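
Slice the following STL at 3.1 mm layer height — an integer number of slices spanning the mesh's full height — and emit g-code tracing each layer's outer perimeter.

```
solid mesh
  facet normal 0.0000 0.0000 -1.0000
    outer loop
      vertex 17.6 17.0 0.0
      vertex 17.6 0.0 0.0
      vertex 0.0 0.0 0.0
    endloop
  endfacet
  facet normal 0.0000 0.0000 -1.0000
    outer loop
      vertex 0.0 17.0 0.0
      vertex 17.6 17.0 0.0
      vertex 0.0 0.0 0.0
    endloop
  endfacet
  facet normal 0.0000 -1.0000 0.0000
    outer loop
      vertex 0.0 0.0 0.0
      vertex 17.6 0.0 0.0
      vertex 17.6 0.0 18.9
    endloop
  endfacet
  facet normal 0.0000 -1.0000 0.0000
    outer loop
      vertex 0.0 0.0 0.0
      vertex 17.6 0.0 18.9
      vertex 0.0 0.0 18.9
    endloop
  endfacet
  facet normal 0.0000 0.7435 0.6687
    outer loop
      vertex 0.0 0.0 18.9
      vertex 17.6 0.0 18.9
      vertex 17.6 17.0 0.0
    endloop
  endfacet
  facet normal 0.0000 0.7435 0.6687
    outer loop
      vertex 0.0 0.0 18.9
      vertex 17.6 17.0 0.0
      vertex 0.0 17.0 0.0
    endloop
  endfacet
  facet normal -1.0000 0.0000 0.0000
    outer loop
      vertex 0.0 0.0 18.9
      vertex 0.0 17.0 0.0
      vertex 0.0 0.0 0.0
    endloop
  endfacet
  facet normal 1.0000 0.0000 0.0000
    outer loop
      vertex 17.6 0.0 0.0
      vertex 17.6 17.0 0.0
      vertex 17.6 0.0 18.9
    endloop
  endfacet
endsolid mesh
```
; perimeter-only toolpath
G21 ; units = mm
G90 ; absolute positioning
G28 ; home
; layer 1
G0 Z3.1
G0 X0.0 Y0.0
G1 X17.6 Y0.0
G1 X17.6 Y14.2
G1 X0.0 Y14.2
G1 X0.0 Y0.0
; layer 2
G0 Z6.3
G0 X0.0 Y0.0
G1 X17.6 Y0.0
G1 X17.6 Y11.3
G1 X0.0 Y11.3
G1 X0.0 Y0.0
; layer 3
G0 Z9.4
G0 X0.0 Y0.0
G1 X17.6 Y0.0
G1 X17.6 Y8.5
G1 X0.0 Y8.5
G1 X0.0 Y0.0
; layer 4
G0 Z12.6
G0 X0.0 Y0.0
G1 X17.6 Y0.0
G1 X17.6 Y5.7
G1 X0.0 Y5.7
G1 X0.0 Y0.0
; layer 5
G0 Z15.8
G0 X0.0 Y0.0
G1 X17.6 Y0.0
G1 X17.6 Y2.8
G1 X0.0 Y2.8
G1 X0.0 Y0.0
M2 ; end

The solid is a wedge (ramp): 17.6 × 17 mm base, rising to 18.9 mm along the y=0 edge and sloping linearly to z=0 at y=17. Slicing at Δz = 3.1 mm — 6 equal slices spanning the solid's height, so layer i sits at z = i·h/6 — gives 5 non-empty perimeters. Each is a 4-segment closed polygon; G0 lifts to the layer z and rapids to the start vertex, then G1 traces the edges. The cross-section shrinks linearly with z (the slice at the apex is degenerate and omitted).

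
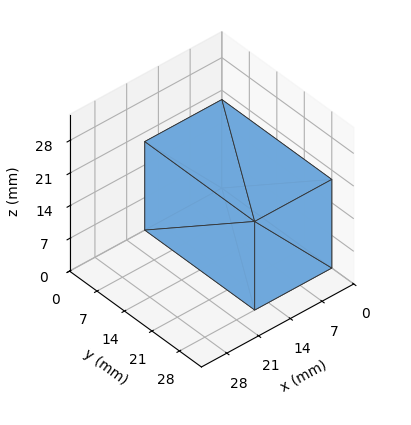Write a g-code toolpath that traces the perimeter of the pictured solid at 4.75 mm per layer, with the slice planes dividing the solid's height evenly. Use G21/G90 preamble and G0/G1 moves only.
Reading the render: the shape is a rectangular box, roughly 17 × 28 mm footprint and 19 mm tall (dimensions read to the nearest mm from the axis ticks). For the g-code, the solid's height is divided into equal slices at the stated Δz and each level perimeter traced with G1 moves after a G0 lift.

; perimeter-only toolpath
G21 ; units = mm
G90 ; absolute positioning
G28 ; home
; layer 1
G0 Z4.75
G0 X0.00 Y0.00
G1 X17.00 Y0.00
G1 X17.00 Y28.00
G1 X0.00 Y28.00
G1 X0.00 Y0.00
; layer 2
G0 Z9.50
G0 X0.00 Y0.00
G1 X17.00 Y0.00
G1 X17.00 Y28.00
G1 X0.00 Y28.00
G1 X0.00 Y0.00
; layer 3
G0 Z14.25
G0 X0.00 Y0.00
G1 X17.00 Y0.00
G1 X17.00 Y28.00
G1 X0.00 Y28.00
G1 X0.00 Y0.00
; layer 4
G0 Z19.00
G0 X0.00 Y0.00
G1 X17.00 Y0.00
G1 X17.00 Y28.00
G1 X0.00 Y28.00
G1 X0.00 Y0.00
M2 ; end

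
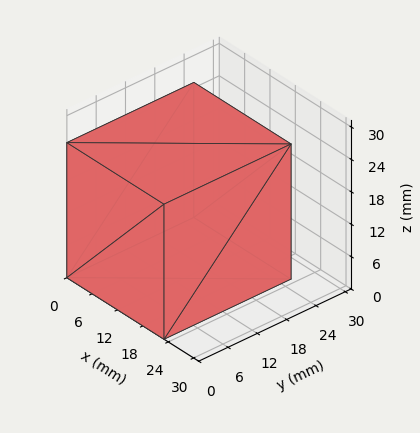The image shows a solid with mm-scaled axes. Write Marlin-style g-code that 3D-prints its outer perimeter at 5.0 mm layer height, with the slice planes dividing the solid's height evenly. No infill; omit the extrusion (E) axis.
Reading the render: the shape is a rectangular box, roughly 23 × 26 mm footprint and 25 mm tall (dimensions read to the nearest mm from the axis ticks). For the g-code, the solid's height is divided into equal slices at the stated Δz and each level perimeter traced with G1 moves after a G0 lift.

; perimeter-only toolpath
G21 ; units = mm
G90 ; absolute positioning
G28 ; home
; layer 1
G0 Z5.0
G0 X0.0 Y0.0
G1 X23.0 Y0.0
G1 X23.0 Y26.0
G1 X0.0 Y26.0
G1 X0.0 Y0.0
; layer 2
G0 Z10.0
G0 X0.0 Y0.0
G1 X23.0 Y0.0
G1 X23.0 Y26.0
G1 X0.0 Y26.0
G1 X0.0 Y0.0
; layer 3
G0 Z15.0
G0 X0.0 Y0.0
G1 X23.0 Y0.0
G1 X23.0 Y26.0
G1 X0.0 Y26.0
G1 X0.0 Y0.0
; layer 4
G0 Z20.0
G0 X0.0 Y0.0
G1 X23.0 Y0.0
G1 X23.0 Y26.0
G1 X0.0 Y26.0
G1 X0.0 Y0.0
; layer 5
G0 Z25.0
G0 X0.0 Y0.0
G1 X23.0 Y0.0
G1 X23.0 Y26.0
G1 X0.0 Y26.0
G1 X0.0 Y0.0
M2 ; end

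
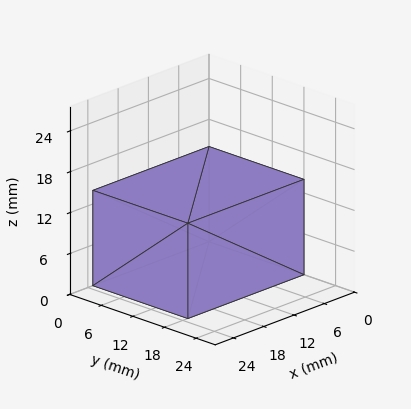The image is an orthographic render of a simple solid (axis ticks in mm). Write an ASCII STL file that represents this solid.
Reading the render: the shape is a rectangular box, roughly 23 × 18 mm footprint and 14 mm tall (dimensions read to the nearest mm from the axis ticks). For the STL, each face is triangulated and given an outward normal.

solid part
  facet normal 0.0000 0.0000 -1.0000
    outer loop
      vertex 23.0 18.0 0.0
      vertex 23.0 0.0 0.0
      vertex 0.0 0.0 0.0
    endloop
  endfacet
  facet normal 0.0000 0.0000 -1.0000
    outer loop
      vertex 0.0 18.0 0.0
      vertex 23.0 18.0 0.0
      vertex 0.0 0.0 0.0
    endloop
  endfacet
  facet normal 0.0000 0.0000 1.0000
    outer loop
      vertex 0.0 0.0 14.0
      vertex 23.0 0.0 14.0
      vertex 23.0 18.0 14.0
    endloop
  endfacet
  facet normal 0.0000 0.0000 1.0000
    outer loop
      vertex 0.0 0.0 14.0
      vertex 23.0 18.0 14.0
      vertex 0.0 18.0 14.0
    endloop
  endfacet
  facet normal 0.0000 -1.0000 0.0000
    outer loop
      vertex 0.0 0.0 0.0
      vertex 23.0 0.0 0.0
      vertex 23.0 0.0 14.0
    endloop
  endfacet
  facet normal 0.0000 -1.0000 0.0000
    outer loop
      vertex 0.0 0.0 0.0
      vertex 23.0 0.0 14.0
      vertex 0.0 0.0 14.0
    endloop
  endfacet
  facet normal 0.0000 1.0000 0.0000
    outer loop
      vertex 23.0 18.0 14.0
      vertex 23.0 18.0 0.0
      vertex 0.0 18.0 0.0
    endloop
  endfacet
  facet normal 0.0000 1.0000 0.0000
    outer loop
      vertex 0.0 18.0 14.0
      vertex 23.0 18.0 14.0
      vertex 0.0 18.0 0.0
    endloop
  endfacet
  facet normal -1.0000 0.0000 0.0000
    outer loop
      vertex 0.0 18.0 14.0
      vertex 0.0 18.0 0.0
      vertex 0.0 0.0 0.0
    endloop
  endfacet
  facet normal -1.0000 0.0000 0.0000
    outer loop
      vertex 0.0 0.0 14.0
      vertex 0.0 18.0 14.0
      vertex 0.0 0.0 0.0
    endloop
  endfacet
  facet normal 1.0000 0.0000 0.0000
    outer loop
      vertex 23.0 0.0 0.0
      vertex 23.0 18.0 0.0
      vertex 23.0 18.0 14.0
    endloop
  endfacet
  facet normal 1.0000 0.0000 0.0000
    outer loop
      vertex 23.0 0.0 0.0
      vertex 23.0 18.0 14.0
      vertex 23.0 0.0 14.0
    endloop
  endfacet
endsolid part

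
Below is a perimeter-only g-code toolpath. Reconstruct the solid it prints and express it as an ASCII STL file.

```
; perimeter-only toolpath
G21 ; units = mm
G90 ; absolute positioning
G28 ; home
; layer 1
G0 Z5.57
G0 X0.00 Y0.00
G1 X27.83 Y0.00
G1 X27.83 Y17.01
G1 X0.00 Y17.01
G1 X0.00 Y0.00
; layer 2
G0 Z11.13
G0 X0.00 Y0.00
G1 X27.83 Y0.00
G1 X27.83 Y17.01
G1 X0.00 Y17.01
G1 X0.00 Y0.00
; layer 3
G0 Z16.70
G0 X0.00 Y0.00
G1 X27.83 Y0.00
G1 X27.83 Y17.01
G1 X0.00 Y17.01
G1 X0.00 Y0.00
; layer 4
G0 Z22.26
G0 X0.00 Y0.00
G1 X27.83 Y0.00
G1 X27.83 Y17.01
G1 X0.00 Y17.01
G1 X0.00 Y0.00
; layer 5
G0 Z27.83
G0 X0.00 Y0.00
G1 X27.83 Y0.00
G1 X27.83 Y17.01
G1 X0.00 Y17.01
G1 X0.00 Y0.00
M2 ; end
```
solid part
  facet normal 0.0000 0.0000 -1.0000
    outer loop
      vertex 27.83 17.01 0.00
      vertex 27.83 0.00 0.00
      vertex 0.00 0.00 0.00
    endloop
  endfacet
  facet normal 0.0000 0.0000 -1.0000
    outer loop
      vertex 0.00 17.01 0.00
      vertex 27.83 17.01 0.00
      vertex 0.00 0.00 0.00
    endloop
  endfacet
  facet normal 0.0000 0.0000 1.0000
    outer loop
      vertex 0.00 0.00 27.83
      vertex 27.83 0.00 27.83
      vertex 27.83 17.01 27.83
    endloop
  endfacet
  facet normal 0.0000 0.0000 1.0000
    outer loop
      vertex 0.00 0.00 27.83
      vertex 27.83 17.01 27.83
      vertex 0.00 17.01 27.83
    endloop
  endfacet
  facet normal 0.0000 -1.0000 0.0000
    outer loop
      vertex 0.00 0.00 0.00
      vertex 27.83 0.00 0.00
      vertex 27.83 0.00 27.83
    endloop
  endfacet
  facet normal 0.0000 -1.0000 0.0000
    outer loop
      vertex 0.00 0.00 0.00
      vertex 27.83 0.00 27.83
      vertex 0.00 0.00 27.83
    endloop
  endfacet
  facet normal 0.0000 1.0000 0.0000
    outer loop
      vertex 27.83 17.01 27.83
      vertex 27.83 17.01 0.00
      vertex 0.00 17.01 0.00
    endloop
  endfacet
  facet normal 0.0000 1.0000 0.0000
    outer loop
      vertex 0.00 17.01 27.83
      vertex 27.83 17.01 27.83
      vertex 0.00 17.01 0.00
    endloop
  endfacet
  facet normal -1.0000 0.0000 0.0000
    outer loop
      vertex 0.00 17.01 27.83
      vertex 0.00 17.01 0.00
      vertex 0.00 0.00 0.00
    endloop
  endfacet
  facet normal -1.0000 0.0000 0.0000
    outer loop
      vertex 0.00 0.00 27.83
      vertex 0.00 17.01 27.83
      vertex 0.00 0.00 0.00
    endloop
  endfacet
  facet normal 1.0000 0.0000 0.0000
    outer loop
      vertex 27.83 0.00 0.00
      vertex 27.83 17.01 0.00
      vertex 27.83 17.01 27.83
    endloop
  endfacet
  facet normal 1.0000 0.0000 0.0000
    outer loop
      vertex 27.83 0.00 0.00
      vertex 27.83 17.01 27.83
      vertex 27.83 0.00 27.83
    endloop
  endfacet
endsolid part

The G0 Z moves step by Δz≈5.57 mm. Every layer's G1 loop is the same polygon, so the solid is a straight extrusion of it from z=0 to z≈27.8. Closing with flat bottom and top caps and triangulating gives 12 facets — a rectangular box, roughly 27.8 × 17 mm footprint and 27.8 mm tall.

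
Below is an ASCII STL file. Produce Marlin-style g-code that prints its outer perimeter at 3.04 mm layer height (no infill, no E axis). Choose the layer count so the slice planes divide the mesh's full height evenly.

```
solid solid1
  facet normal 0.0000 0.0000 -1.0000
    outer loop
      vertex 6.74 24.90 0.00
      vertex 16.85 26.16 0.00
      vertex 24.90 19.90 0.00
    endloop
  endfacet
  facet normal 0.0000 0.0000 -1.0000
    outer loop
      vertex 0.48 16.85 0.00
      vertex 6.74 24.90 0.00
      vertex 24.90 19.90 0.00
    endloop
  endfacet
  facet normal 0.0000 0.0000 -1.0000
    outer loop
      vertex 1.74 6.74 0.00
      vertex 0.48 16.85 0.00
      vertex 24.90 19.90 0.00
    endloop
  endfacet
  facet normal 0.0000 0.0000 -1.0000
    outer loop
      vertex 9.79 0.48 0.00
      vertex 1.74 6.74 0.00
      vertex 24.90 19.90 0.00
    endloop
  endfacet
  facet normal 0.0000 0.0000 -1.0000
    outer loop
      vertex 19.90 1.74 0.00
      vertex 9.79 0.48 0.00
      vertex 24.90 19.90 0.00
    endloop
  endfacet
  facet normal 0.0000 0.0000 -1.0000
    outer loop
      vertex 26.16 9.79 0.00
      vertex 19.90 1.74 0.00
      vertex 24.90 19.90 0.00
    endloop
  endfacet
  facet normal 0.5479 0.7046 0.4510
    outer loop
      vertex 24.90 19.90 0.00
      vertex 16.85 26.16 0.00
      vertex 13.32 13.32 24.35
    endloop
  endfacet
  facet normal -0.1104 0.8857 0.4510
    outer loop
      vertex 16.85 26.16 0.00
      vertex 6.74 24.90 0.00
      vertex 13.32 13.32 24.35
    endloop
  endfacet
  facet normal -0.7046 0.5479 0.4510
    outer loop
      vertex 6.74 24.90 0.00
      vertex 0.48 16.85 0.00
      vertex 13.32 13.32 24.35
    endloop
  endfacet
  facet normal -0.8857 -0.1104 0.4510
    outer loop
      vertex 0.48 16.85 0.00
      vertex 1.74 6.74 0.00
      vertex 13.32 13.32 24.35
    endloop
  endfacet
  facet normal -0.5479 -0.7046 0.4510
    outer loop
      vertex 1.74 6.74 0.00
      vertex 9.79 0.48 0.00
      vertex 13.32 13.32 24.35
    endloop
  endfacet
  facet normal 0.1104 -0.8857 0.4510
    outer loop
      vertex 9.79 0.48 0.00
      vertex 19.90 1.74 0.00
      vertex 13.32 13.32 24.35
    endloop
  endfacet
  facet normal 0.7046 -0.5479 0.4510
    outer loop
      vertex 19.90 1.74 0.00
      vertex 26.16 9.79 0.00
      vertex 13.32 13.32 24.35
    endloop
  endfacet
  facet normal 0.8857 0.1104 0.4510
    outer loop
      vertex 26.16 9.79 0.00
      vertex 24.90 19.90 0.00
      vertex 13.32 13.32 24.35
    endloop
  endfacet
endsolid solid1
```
; perimeter-only toolpath
G21 ; units = mm
G90 ; absolute positioning
G28 ; home
; layer 1
G0 Z3.04
G0 X23.45 Y19.08
G1 X16.41 Y24.55
G1 X7.56 Y23.45
G1 X2.08 Y16.41
G1 X3.19 Y7.56
G1 X10.23 Y2.08
G1 X19.08 Y3.19
G1 X24.55 Y10.23
G1 X23.45 Y19.08
; layer 2
G0 Z6.09
G0 X22.00 Y18.25
G1 X15.97 Y22.95
G1 X8.38 Y22.00
G1 X3.69 Y15.97
G1 X4.63 Y8.38
G1 X10.67 Y3.69
G1 X18.25 Y4.63
G1 X22.95 Y10.67
G1 X22.00 Y18.25
; layer 3
G0 Z9.13
G0 X20.56 Y17.43
G1 X15.53 Y21.35
G1 X9.21 Y20.56
G1 X5.29 Y15.53
G1 X6.08 Y9.21
G1 X11.11 Y5.29
G1 X17.43 Y6.08
G1 X21.35 Y11.11
G1 X20.56 Y17.43
; layer 4
G0 Z12.18
G0 X19.11 Y16.61
G1 X15.09 Y19.74
G1 X10.03 Y19.11
G1 X6.90 Y15.09
G1 X7.53 Y10.03
G1 X11.55 Y6.90
G1 X16.61 Y7.53
G1 X19.74 Y11.55
G1 X19.11 Y16.61
; layer 5
G0 Z15.22
G0 X17.66 Y15.79
G1 X14.64 Y18.13
G1 X10.85 Y17.66
G1 X8.50 Y14.64
G1 X8.98 Y10.85
G1 X12.00 Y8.50
G1 X15.79 Y8.98
G1 X18.13 Y12.00
G1 X17.66 Y15.79
; layer 6
G0 Z18.26
G0 X16.21 Y14.96
G1 X14.20 Y16.53
G1 X11.68 Y16.21
G1 X10.11 Y14.20
G1 X10.43 Y11.68
G1 X12.44 Y10.11
G1 X14.96 Y10.43
G1 X16.53 Y12.44
G1 X16.21 Y14.96
; layer 7
G0 Z21.31
G0 X14.77 Y14.14
G1 X13.76 Y14.93
G1 X12.50 Y14.77
G1 X11.72 Y13.76
G1 X11.87 Y12.50
G1 X12.88 Y11.72
G1 X14.14 Y11.87
G1 X14.93 Y12.88
G1 X14.77 Y14.14
M2 ; end

The solid is a regular 8-sided pyramid, base circumscribed radius ≈ 13.3 mm, apex at z ≈ 24.4 mm. Slicing at Δz = 3.04 mm — 8 equal slices spanning the solid's height, so layer i sits at z = i·h/8 — gives 7 non-empty perimeters. Each is a 8-segment closed polygon; G0 lifts to the layer z and rapids to the start vertex, then G1 traces the edges. The cross-section shrinks linearly with z (the slice at the apex is degenerate and omitted).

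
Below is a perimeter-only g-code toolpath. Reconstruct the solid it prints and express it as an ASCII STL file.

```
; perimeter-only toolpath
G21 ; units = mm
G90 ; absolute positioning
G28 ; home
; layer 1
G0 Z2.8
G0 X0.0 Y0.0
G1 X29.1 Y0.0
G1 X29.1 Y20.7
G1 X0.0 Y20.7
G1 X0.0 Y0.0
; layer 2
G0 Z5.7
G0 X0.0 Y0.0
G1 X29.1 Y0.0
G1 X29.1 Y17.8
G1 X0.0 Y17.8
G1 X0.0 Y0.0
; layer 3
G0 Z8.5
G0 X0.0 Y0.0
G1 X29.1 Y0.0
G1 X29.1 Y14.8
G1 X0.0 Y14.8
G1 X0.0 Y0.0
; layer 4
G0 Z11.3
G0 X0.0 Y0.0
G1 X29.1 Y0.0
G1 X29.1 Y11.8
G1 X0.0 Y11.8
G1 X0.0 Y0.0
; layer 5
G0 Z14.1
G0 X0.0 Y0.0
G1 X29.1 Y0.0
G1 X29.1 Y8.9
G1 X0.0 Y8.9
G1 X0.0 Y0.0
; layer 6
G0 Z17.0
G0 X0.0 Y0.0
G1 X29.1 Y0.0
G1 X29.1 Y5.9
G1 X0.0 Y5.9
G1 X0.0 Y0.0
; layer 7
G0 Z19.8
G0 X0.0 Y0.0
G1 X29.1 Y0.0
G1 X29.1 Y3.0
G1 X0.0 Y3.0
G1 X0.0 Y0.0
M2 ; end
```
solid part
  facet normal 0.0000 0.0000 -1.0000
    outer loop
      vertex 29.1 23.7 0.0
      vertex 29.1 0.0 0.0
      vertex 0.0 0.0 0.0
    endloop
  endfacet
  facet normal 0.0000 0.0000 -1.0000
    outer loop
      vertex 0.0 23.7 0.0
      vertex 29.1 23.7 0.0
      vertex 0.0 0.0 0.0
    endloop
  endfacet
  facet normal 0.0000 -1.0000 0.0000
    outer loop
      vertex 0.0 0.0 0.0
      vertex 29.1 0.0 0.0
      vertex 29.1 0.0 22.6
    endloop
  endfacet
  facet normal 0.0000 -1.0000 0.0000
    outer loop
      vertex 0.0 0.0 0.0
      vertex 29.1 0.0 22.6
      vertex 0.0 0.0 22.6
    endloop
  endfacet
  facet normal 0.0000 0.6901 0.7237
    outer loop
      vertex 0.0 0.0 22.6
      vertex 29.1 0.0 22.6
      vertex 29.1 23.7 0.0
    endloop
  endfacet
  facet normal 0.0000 0.6901 0.7237
    outer loop
      vertex 0.0 0.0 22.6
      vertex 29.1 23.7 0.0
      vertex 0.0 23.7 0.0
    endloop
  endfacet
  facet normal -1.0000 0.0000 0.0000
    outer loop
      vertex 0.0 0.0 22.6
      vertex 0.0 23.7 0.0
      vertex 0.0 0.0 0.0
    endloop
  endfacet
  facet normal 1.0000 0.0000 0.0000
    outer loop
      vertex 29.1 0.0 0.0
      vertex 29.1 23.7 0.0
      vertex 29.1 0.0 22.6
    endloop
  endfacet
endsolid part

The G0 Z moves step by Δz≈2.8 mm. The G1 loops shrink linearly with z, so the solid tapers from its base footprint up to z≈22.6. Closing with a flat bottom cap and the tapered top and triangulating gives 8 facets — a wedge (ramp): 29.1 × 23.7 mm base, rising to 22.6 mm along the y=0 edge and sloping linearly to z=0 at y=23.7.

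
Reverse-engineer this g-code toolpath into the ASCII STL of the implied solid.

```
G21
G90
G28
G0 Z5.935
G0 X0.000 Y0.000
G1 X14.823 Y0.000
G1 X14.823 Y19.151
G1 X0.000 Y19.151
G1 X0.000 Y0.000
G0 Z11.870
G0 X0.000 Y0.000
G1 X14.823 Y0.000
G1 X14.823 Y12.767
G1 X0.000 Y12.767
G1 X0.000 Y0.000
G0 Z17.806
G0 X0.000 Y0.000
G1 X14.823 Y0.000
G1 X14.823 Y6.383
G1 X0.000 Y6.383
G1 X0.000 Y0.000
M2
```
solid part
  facet normal 0.0000 0.0000 -1.0000
    outer loop
      vertex 14.823 25.534 0.000
      vertex 14.823 0.000 0.000
      vertex 0.000 0.000 0.000
    endloop
  endfacet
  facet normal 0.0000 0.0000 -1.0000
    outer loop
      vertex 0.000 25.534 0.000
      vertex 14.823 25.534 0.000
      vertex 0.000 0.000 0.000
    endloop
  endfacet
  facet normal 0.0000 -1.0000 0.0000
    outer loop
      vertex 0.000 0.000 0.000
      vertex 14.823 0.000 0.000
      vertex 14.823 0.000 23.741
    endloop
  endfacet
  facet normal 0.0000 -1.0000 0.0000
    outer loop
      vertex 0.000 0.000 0.000
      vertex 14.823 0.000 23.741
      vertex 0.000 0.000 23.741
    endloop
  endfacet
  facet normal 0.0000 0.6809 0.7324
    outer loop
      vertex 0.000 0.000 23.741
      vertex 14.823 0.000 23.741
      vertex 14.823 25.534 0.000
    endloop
  endfacet
  facet normal 0.0000 0.6809 0.7324
    outer loop
      vertex 0.000 0.000 23.741
      vertex 14.823 25.534 0.000
      vertex 0.000 25.534 0.000
    endloop
  endfacet
  facet normal -1.0000 0.0000 0.0000
    outer loop
      vertex 0.000 0.000 23.741
      vertex 0.000 25.534 0.000
      vertex 0.000 0.000 0.000
    endloop
  endfacet
  facet normal 1.0000 0.0000 0.0000
    outer loop
      vertex 14.823 0.000 0.000
      vertex 14.823 25.534 0.000
      vertex 14.823 0.000 23.741
    endloop
  endfacet
endsolid part

The G0 Z moves step by Δz≈5.935 mm. The G1 loops shrink linearly with z, so the solid tapers from its base footprint up to z≈23.7. Closing with a flat bottom cap and the tapered top and triangulating gives 8 facets — a wedge (ramp): 14.8 × 25.5 mm base, rising to 23.7 mm along the y=0 edge and sloping linearly to z=0 at y=25.5.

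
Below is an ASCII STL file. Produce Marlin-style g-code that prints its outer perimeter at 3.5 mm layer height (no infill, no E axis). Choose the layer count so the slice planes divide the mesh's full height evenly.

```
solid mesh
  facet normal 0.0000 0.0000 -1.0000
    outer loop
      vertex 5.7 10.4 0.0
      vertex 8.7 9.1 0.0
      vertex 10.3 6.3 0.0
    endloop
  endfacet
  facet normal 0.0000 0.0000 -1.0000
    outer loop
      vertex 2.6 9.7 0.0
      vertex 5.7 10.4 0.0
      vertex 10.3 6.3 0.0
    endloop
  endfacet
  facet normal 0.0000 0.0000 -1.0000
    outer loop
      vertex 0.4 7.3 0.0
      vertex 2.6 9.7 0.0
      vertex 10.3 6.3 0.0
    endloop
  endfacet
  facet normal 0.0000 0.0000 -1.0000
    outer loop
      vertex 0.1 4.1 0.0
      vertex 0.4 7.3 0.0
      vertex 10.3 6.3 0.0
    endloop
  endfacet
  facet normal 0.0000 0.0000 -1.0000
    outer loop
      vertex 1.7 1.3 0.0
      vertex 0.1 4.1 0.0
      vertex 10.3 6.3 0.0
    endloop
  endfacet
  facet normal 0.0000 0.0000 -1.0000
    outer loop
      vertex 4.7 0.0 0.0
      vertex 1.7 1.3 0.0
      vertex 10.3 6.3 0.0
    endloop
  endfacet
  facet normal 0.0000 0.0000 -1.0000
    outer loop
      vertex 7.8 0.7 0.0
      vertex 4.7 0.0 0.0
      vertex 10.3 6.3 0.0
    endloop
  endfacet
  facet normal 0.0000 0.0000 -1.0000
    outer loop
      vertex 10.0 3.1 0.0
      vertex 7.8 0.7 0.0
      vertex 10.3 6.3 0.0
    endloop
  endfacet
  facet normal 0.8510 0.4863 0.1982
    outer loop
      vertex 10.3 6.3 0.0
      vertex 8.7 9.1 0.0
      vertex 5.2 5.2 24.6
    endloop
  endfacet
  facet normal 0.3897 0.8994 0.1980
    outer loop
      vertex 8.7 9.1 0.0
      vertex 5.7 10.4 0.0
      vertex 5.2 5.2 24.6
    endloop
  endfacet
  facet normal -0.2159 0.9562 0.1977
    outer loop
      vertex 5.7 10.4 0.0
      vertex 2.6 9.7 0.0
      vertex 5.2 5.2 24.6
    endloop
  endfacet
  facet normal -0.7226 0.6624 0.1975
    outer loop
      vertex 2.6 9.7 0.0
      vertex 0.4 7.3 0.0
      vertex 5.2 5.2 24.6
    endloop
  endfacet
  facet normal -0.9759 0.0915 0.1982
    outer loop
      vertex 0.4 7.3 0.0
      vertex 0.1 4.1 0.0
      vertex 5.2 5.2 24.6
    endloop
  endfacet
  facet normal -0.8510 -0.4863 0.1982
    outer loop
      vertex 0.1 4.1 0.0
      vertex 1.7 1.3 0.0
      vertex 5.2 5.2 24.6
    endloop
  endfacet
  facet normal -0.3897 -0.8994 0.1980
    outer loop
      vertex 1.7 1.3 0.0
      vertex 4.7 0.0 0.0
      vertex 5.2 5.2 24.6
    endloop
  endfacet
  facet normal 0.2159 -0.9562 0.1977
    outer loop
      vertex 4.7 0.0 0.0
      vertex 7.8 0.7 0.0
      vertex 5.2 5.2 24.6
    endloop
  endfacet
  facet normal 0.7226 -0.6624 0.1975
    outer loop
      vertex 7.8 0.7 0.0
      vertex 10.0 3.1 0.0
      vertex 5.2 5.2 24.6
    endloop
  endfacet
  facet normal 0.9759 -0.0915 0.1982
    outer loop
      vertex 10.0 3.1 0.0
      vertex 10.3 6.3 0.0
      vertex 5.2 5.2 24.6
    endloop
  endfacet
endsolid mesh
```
; perimeter-only toolpath
G21 ; units = mm
G90 ; absolute positioning
G28 ; home
; layer 1
G0 Z3.5
G0 X9.6 Y6.1
G1 X8.2 Y8.5
G1 X5.6 Y9.7
G1 X3.0 Y9.1
G1 X1.1 Y7.0
G1 X0.8 Y4.3
G1 X2.2 Y1.9
G1 X4.8 Y0.7
G1 X7.4 Y1.3
G1 X9.3 Y3.4
G1 X9.6 Y6.1
; layer 2
G0 Z7.0
G0 X8.8 Y6.0
G1 X7.7 Y8.0
G1 X5.6 Y8.9
G1 X3.3 Y8.4
G1 X1.8 Y6.7
G1 X1.6 Y4.4
G1 X2.7 Y2.4
G1 X4.8 Y1.5
G1 X7.1 Y2.0
G1 X8.6 Y3.7
G1 X8.8 Y6.0
; layer 3
G0 Z10.5
G0 X8.1 Y5.8
G1 X7.2 Y7.4
G1 X5.5 Y8.2
G1 X3.7 Y7.8
G1 X2.5 Y6.4
G1 X2.3 Y4.6
G1 X3.2 Y3.0
G1 X4.9 Y2.2
G1 X6.7 Y2.6
G1 X7.9 Y4.0
G1 X8.1 Y5.8
; layer 4
G0 Z14.1
G0 X7.4 Y5.7
G1 X6.7 Y6.9
G1 X5.4 Y7.4
G1 X4.1 Y7.1
G1 X3.1 Y6.1
G1 X3.0 Y4.7
G1 X3.7 Y3.5
G1 X5.0 Y3.0
G1 X6.3 Y3.3
G1 X7.3 Y4.3
G1 X7.4 Y5.7
; layer 5
G0 Z17.6
G0 X6.7 Y5.5
G1 X6.2 Y6.3
G1 X5.3 Y6.7
G1 X4.5 Y6.5
G1 X3.8 Y5.8
G1 X3.7 Y4.9
G1 X4.2 Y4.1
G1 X5.1 Y3.7
G1 X5.9 Y3.9
G1 X6.6 Y4.6
G1 X6.7 Y5.5
; layer 6
G0 Z21.1
G0 X5.9 Y5.4
G1 X5.7 Y5.8
G1 X5.3 Y5.9
G1 X4.8 Y5.8
G1 X4.5 Y5.5
G1 X4.5 Y5.0
G1 X4.7 Y4.6
G1 X5.1 Y4.5
G1 X5.6 Y4.6
G1 X5.9 Y4.9
G1 X5.9 Y5.4
M2 ; end

The solid is a regular 10-sided pyramid, base circumscribed radius ≈ 5.2 mm, apex at z ≈ 24.6 mm. Slicing at Δz = 3.5 mm — 7 equal slices spanning the solid's height, so layer i sits at z = i·h/7 — gives 6 non-empty perimeters. Each is a 10-segment closed polygon; G0 lifts to the layer z and rapids to the start vertex, then G1 traces the edges. The cross-section shrinks linearly with z (the slice at the apex is degenerate and omitted).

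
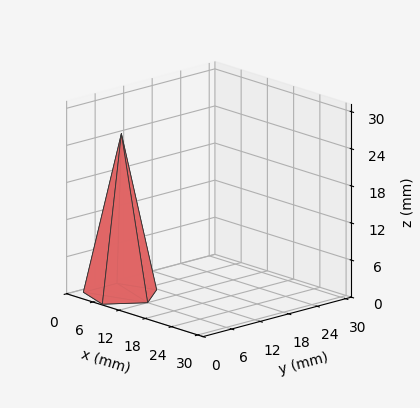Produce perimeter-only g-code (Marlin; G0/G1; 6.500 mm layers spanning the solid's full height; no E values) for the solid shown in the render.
Reading the render: the shape is a regular 5-sided pyramid, base circumscribed radius ≈ 6 mm, apex at z ≈ 26 mm (dimensions read to the nearest mm from the axis ticks). For the g-code, the solid's height is divided into equal slices at the stated Δz and each level perimeter traced with G1 moves after a G0 lift.

; perimeter-only toolpath
G21 ; units = mm
G90 ; absolute positioning
G28 ; home
; layer 1
G0 Z6.500
G0 X10.500 Y6.000
G1 X7.391 Y10.279
G1 X2.359 Y8.645
G1 X2.359 Y3.355
G1 X7.391 Y1.720
G1 X10.500 Y6.000
; layer 2
G0 Z13.000
G0 X9.000 Y6.000
G1 X6.927 Y8.853
G1 X3.573 Y7.763
G1 X3.573 Y4.236
G1 X6.927 Y3.147
G1 X9.000 Y6.000
; layer 3
G0 Z19.500
G0 X7.500 Y6.000
G1 X6.463 Y7.426
G1 X4.787 Y6.882
G1 X4.787 Y5.118
G1 X6.463 Y4.574
G1 X7.500 Y6.000
M2 ; end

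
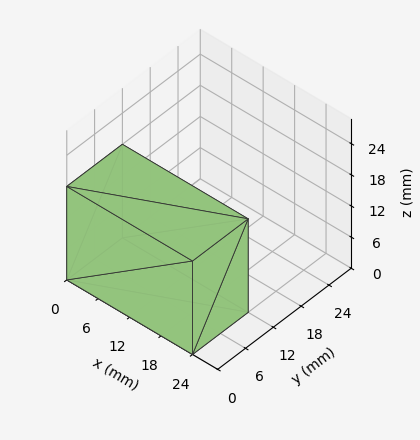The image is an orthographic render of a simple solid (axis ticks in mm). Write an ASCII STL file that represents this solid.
Reading the render: the shape is a rectangular box, roughly 24 × 12 mm footprint and 18 mm tall (dimensions read to the nearest mm from the axis ticks). For the STL, each face is triangulated and given an outward normal.

solid part
  facet normal 0.0000 0.0000 -1.0000
    outer loop
      vertex 24.00 12.00 0.00
      vertex 24.00 0.00 0.00
      vertex 0.00 0.00 0.00
    endloop
  endfacet
  facet normal 0.0000 0.0000 -1.0000
    outer loop
      vertex 0.00 12.00 0.00
      vertex 24.00 12.00 0.00
      vertex 0.00 0.00 0.00
    endloop
  endfacet
  facet normal 0.0000 0.0000 1.0000
    outer loop
      vertex 0.00 0.00 18.00
      vertex 24.00 0.00 18.00
      vertex 24.00 12.00 18.00
    endloop
  endfacet
  facet normal 0.0000 0.0000 1.0000
    outer loop
      vertex 0.00 0.00 18.00
      vertex 24.00 12.00 18.00
      vertex 0.00 12.00 18.00
    endloop
  endfacet
  facet normal 0.0000 -1.0000 0.0000
    outer loop
      vertex 0.00 0.00 0.00
      vertex 24.00 0.00 0.00
      vertex 24.00 0.00 18.00
    endloop
  endfacet
  facet normal 0.0000 -1.0000 0.0000
    outer loop
      vertex 0.00 0.00 0.00
      vertex 24.00 0.00 18.00
      vertex 0.00 0.00 18.00
    endloop
  endfacet
  facet normal 0.0000 1.0000 0.0000
    outer loop
      vertex 24.00 12.00 18.00
      vertex 24.00 12.00 0.00
      vertex 0.00 12.00 0.00
    endloop
  endfacet
  facet normal 0.0000 1.0000 0.0000
    outer loop
      vertex 0.00 12.00 18.00
      vertex 24.00 12.00 18.00
      vertex 0.00 12.00 0.00
    endloop
  endfacet
  facet normal -1.0000 0.0000 0.0000
    outer loop
      vertex 0.00 12.00 18.00
      vertex 0.00 12.00 0.00
      vertex 0.00 0.00 0.00
    endloop
  endfacet
  facet normal -1.0000 0.0000 0.0000
    outer loop
      vertex 0.00 0.00 18.00
      vertex 0.00 12.00 18.00
      vertex 0.00 0.00 0.00
    endloop
  endfacet
  facet normal 1.0000 0.0000 0.0000
    outer loop
      vertex 24.00 0.00 0.00
      vertex 24.00 12.00 0.00
      vertex 24.00 12.00 18.00
    endloop
  endfacet
  facet normal 1.0000 0.0000 0.0000
    outer loop
      vertex 24.00 0.00 0.00
      vertex 24.00 12.00 18.00
      vertex 24.00 0.00 18.00
    endloop
  endfacet
endsolid part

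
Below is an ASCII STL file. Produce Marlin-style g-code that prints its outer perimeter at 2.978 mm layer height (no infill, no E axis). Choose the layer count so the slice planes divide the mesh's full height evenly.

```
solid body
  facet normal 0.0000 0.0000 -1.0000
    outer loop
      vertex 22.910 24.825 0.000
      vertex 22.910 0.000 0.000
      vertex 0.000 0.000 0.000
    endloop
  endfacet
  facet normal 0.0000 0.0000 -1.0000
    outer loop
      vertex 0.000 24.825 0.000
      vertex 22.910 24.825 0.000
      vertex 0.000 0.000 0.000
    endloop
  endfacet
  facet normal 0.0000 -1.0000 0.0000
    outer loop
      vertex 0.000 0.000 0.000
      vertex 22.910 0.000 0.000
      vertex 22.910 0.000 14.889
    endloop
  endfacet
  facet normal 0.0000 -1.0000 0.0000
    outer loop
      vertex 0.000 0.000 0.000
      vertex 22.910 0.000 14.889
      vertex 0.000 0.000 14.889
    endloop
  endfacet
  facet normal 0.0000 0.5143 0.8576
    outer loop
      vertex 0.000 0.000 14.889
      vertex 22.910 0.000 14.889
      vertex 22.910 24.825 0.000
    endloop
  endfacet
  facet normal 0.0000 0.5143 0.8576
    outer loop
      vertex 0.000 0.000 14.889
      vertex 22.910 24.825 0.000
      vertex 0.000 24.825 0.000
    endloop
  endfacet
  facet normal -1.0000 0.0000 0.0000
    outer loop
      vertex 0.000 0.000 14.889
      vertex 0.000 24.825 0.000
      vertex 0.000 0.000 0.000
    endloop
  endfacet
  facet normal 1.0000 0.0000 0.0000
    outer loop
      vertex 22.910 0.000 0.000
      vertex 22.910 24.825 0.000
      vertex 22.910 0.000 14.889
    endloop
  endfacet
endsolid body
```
; perimeter-only toolpath
G21 ; units = mm
G90 ; absolute positioning
G28 ; home
; layer 1
G0 Z2.978
G0 X0.000 Y0.000
G1 X22.910 Y0.000
G1 X22.910 Y19.860
G1 X0.000 Y19.860
G1 X0.000 Y0.000
; layer 2
G0 Z5.956
G0 X0.000 Y0.000
G1 X22.910 Y0.000
G1 X22.910 Y14.895
G1 X0.000 Y14.895
G1 X0.000 Y0.000
; layer 3
G0 Z8.933
G0 X0.000 Y0.000
G1 X22.910 Y0.000
G1 X22.910 Y9.930
G1 X0.000 Y9.930
G1 X0.000 Y0.000
; layer 4
G0 Z11.911
G0 X0.000 Y0.000
G1 X22.910 Y0.000
G1 X22.910 Y4.965
G1 X0.000 Y4.965
G1 X0.000 Y0.000
M2 ; end

The solid is a wedge (ramp): 22.9 × 24.8 mm base, rising to 14.9 mm along the y=0 edge and sloping linearly to z=0 at y=24.8. Slicing at Δz = 2.978 mm — 5 equal slices spanning the solid's height, so layer i sits at z = i·h/5 — gives 4 non-empty perimeters. Each is a 4-segment closed polygon; G0 lifts to the layer z and rapids to the start vertex, then G1 traces the edges. The cross-section shrinks linearly with z (the slice at the apex is degenerate and omitted).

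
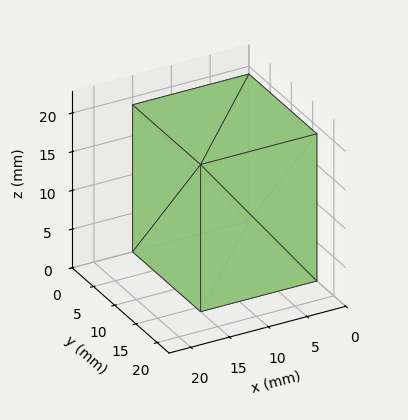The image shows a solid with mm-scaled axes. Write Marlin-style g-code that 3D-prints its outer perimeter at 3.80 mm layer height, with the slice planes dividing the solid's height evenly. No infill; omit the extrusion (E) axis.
Reading the render: the shape is a rectangular box, roughly 15 × 16 mm footprint and 19 mm tall (dimensions read to the nearest mm from the axis ticks). For the g-code, the solid's height is divided into equal slices at the stated Δz and each level perimeter traced with G1 moves after a G0 lift.

; perimeter-only toolpath
G21 ; units = mm
G90 ; absolute positioning
G28 ; home
; layer 1
G0 Z3.80
G0 X0.00 Y0.00
G1 X15.00 Y0.00
G1 X15.00 Y16.00
G1 X0.00 Y16.00
G1 X0.00 Y0.00
; layer 2
G0 Z7.60
G0 X0.00 Y0.00
G1 X15.00 Y0.00
G1 X15.00 Y16.00
G1 X0.00 Y16.00
G1 X0.00 Y0.00
; layer 3
G0 Z11.40
G0 X0.00 Y0.00
G1 X15.00 Y0.00
G1 X15.00 Y16.00
G1 X0.00 Y16.00
G1 X0.00 Y0.00
; layer 4
G0 Z15.20
G0 X0.00 Y0.00
G1 X15.00 Y0.00
G1 X15.00 Y16.00
G1 X0.00 Y16.00
G1 X0.00 Y0.00
; layer 5
G0 Z19.00
G0 X0.00 Y0.00
G1 X15.00 Y0.00
G1 X15.00 Y16.00
G1 X0.00 Y16.00
G1 X0.00 Y0.00
M2 ; end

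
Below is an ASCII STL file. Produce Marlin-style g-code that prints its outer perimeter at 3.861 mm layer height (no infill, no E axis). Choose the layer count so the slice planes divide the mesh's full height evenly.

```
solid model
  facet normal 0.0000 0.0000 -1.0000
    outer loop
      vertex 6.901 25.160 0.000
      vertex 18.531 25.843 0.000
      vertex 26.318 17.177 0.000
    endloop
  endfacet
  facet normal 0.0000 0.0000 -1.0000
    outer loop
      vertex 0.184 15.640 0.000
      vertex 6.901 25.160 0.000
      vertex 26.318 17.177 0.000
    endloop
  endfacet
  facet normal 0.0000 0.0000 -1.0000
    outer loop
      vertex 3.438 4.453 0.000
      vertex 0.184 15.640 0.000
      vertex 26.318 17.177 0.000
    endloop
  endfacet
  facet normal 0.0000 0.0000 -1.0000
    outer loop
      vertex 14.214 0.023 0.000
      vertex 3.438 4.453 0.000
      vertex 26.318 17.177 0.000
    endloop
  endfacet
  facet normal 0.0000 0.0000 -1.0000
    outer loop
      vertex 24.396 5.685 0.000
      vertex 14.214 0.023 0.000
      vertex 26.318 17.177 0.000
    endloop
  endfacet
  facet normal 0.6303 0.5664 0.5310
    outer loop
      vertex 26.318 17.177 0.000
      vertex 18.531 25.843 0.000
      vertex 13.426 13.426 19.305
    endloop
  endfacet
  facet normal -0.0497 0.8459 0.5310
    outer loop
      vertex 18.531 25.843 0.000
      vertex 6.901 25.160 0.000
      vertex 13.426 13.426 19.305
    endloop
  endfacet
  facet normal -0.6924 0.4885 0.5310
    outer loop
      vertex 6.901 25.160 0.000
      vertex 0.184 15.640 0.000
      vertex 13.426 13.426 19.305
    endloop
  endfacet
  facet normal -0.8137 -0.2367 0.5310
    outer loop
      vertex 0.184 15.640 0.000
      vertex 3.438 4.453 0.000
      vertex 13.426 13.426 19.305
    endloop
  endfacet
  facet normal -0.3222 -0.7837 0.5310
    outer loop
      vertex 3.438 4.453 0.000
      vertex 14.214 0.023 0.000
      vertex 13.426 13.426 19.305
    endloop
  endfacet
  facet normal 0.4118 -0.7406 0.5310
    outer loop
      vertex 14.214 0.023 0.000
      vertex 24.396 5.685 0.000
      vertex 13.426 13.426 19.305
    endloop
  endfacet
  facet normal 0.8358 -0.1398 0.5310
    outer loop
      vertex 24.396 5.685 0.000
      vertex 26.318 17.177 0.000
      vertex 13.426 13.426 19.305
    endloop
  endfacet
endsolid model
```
; perimeter-only toolpath
G21 ; units = mm
G90 ; absolute positioning
G28 ; home
; layer 1
G0 Z3.861
G0 X23.740 Y16.427
G1 X17.510 Y23.360
G1 X8.206 Y22.813
G1 X2.832 Y15.197
G1 X5.436 Y6.248
G1 X14.056 Y2.704
G1 X22.202 Y7.233
G1 X23.740 Y16.427
; layer 2
G0 Z7.722
G0 X21.161 Y15.677
G1 X16.489 Y20.876
G1 X9.511 Y20.466
G1 X5.481 Y14.754
G1 X7.433 Y8.042
G1 X13.899 Y5.384
G1 X20.008 Y8.781
G1 X21.161 Y15.677
; layer 3
G0 Z11.583
G0 X18.583 Y14.926
G1 X15.468 Y18.393
G1 X10.816 Y18.120
G1 X8.129 Y14.312
G1 X9.431 Y9.837
G1 X13.741 Y8.065
G1 X17.814 Y10.330
G1 X18.583 Y14.926
; layer 4
G0 Z15.444
G0 X16.004 Y14.176
G1 X14.447 Y15.909
G1 X12.121 Y15.773
G1 X10.778 Y13.869
G1 X11.428 Y11.631
G1 X13.584 Y10.745
G1 X15.620 Y11.878
G1 X16.004 Y14.176
M2 ; end

The solid is a regular 7-sided pyramid, base circumscribed radius ≈ 13.4 mm, apex at z ≈ 19.3 mm. Slicing at Δz = 3.861 mm — 5 equal slices spanning the solid's height, so layer i sits at z = i·h/5 — gives 4 non-empty perimeters. Each is a 7-segment closed polygon; G0 lifts to the layer z and rapids to the start vertex, then G1 traces the edges. The cross-section shrinks linearly with z (the slice at the apex is degenerate and omitted).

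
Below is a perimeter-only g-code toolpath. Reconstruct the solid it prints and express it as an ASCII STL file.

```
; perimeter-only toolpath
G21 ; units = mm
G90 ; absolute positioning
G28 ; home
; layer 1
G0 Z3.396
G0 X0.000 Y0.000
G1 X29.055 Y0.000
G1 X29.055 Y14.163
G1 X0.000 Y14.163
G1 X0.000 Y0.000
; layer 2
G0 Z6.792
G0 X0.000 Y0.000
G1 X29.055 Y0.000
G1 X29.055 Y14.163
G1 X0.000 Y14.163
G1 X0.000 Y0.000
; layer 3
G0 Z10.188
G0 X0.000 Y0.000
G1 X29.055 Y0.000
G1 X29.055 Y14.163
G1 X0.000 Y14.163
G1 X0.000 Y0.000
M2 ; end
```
solid part
  facet normal 0.0000 0.0000 -1.0000
    outer loop
      vertex 29.055 14.163 0.000
      vertex 29.055 0.000 0.000
      vertex 0.000 0.000 0.000
    endloop
  endfacet
  facet normal 0.0000 0.0000 -1.0000
    outer loop
      vertex 0.000 14.163 0.000
      vertex 29.055 14.163 0.000
      vertex 0.000 0.000 0.000
    endloop
  endfacet
  facet normal 0.0000 0.0000 1.0000
    outer loop
      vertex 0.000 0.000 10.188
      vertex 29.055 0.000 10.188
      vertex 29.055 14.163 10.188
    endloop
  endfacet
  facet normal 0.0000 0.0000 1.0000
    outer loop
      vertex 0.000 0.000 10.188
      vertex 29.055 14.163 10.188
      vertex 0.000 14.163 10.188
    endloop
  endfacet
  facet normal 0.0000 -1.0000 0.0000
    outer loop
      vertex 0.000 0.000 0.000
      vertex 29.055 0.000 0.000
      vertex 29.055 0.000 10.188
    endloop
  endfacet
  facet normal 0.0000 -1.0000 0.0000
    outer loop
      vertex 0.000 0.000 0.000
      vertex 29.055 0.000 10.188
      vertex 0.000 0.000 10.188
    endloop
  endfacet
  facet normal 0.0000 1.0000 0.0000
    outer loop
      vertex 29.055 14.163 10.188
      vertex 29.055 14.163 0.000
      vertex 0.000 14.163 0.000
    endloop
  endfacet
  facet normal 0.0000 1.0000 0.0000
    outer loop
      vertex 0.000 14.163 10.188
      vertex 29.055 14.163 10.188
      vertex 0.000 14.163 0.000
    endloop
  endfacet
  facet normal -1.0000 0.0000 0.0000
    outer loop
      vertex 0.000 14.163 10.188
      vertex 0.000 14.163 0.000
      vertex 0.000 0.000 0.000
    endloop
  endfacet
  facet normal -1.0000 0.0000 0.0000
    outer loop
      vertex 0.000 0.000 10.188
      vertex 0.000 14.163 10.188
      vertex 0.000 0.000 0.000
    endloop
  endfacet
  facet normal 1.0000 0.0000 0.0000
    outer loop
      vertex 29.055 0.000 0.000
      vertex 29.055 14.163 0.000
      vertex 29.055 14.163 10.188
    endloop
  endfacet
  facet normal 1.0000 0.0000 0.0000
    outer loop
      vertex 29.055 0.000 0.000
      vertex 29.055 14.163 10.188
      vertex 29.055 0.000 10.188
    endloop
  endfacet
endsolid part

The G0 Z moves step by Δz≈3.396 mm. Every layer's G1 loop is the same polygon, so the solid is a straight extrusion of it from z=0 to z≈10.2. Closing with flat bottom and top caps and triangulating gives 12 facets — a rectangular box, roughly 29.1 × 14.2 mm footprint and 10.2 mm tall.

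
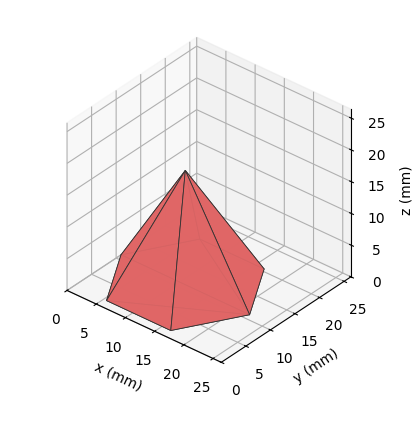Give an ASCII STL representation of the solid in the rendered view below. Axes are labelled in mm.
Reading the render: the shape is a regular 6-sided pyramid, base circumscribed radius ≈ 11 mm, apex at z ≈ 18 mm (dimensions read to the nearest mm from the axis ticks). For the STL, each face is triangulated and given an outward normal.

solid part
  facet normal 0.0000 0.0000 -1.0000
    outer loop
      vertex 5.5 20.5 0.0
      vertex 16.5 20.5 0.0
      vertex 22.0 11.0 0.0
    endloop
  endfacet
  facet normal 0.0000 0.0000 -1.0000
    outer loop
      vertex 0.0 11.0 0.0
      vertex 5.5 20.5 0.0
      vertex 22.0 11.0 0.0
    endloop
  endfacet
  facet normal 0.0000 0.0000 -1.0000
    outer loop
      vertex 5.5 1.5 0.0
      vertex 0.0 11.0 0.0
      vertex 22.0 11.0 0.0
    endloop
  endfacet
  facet normal 0.0000 0.0000 -1.0000
    outer loop
      vertex 16.5 1.5 0.0
      vertex 5.5 1.5 0.0
      vertex 22.0 11.0 0.0
    endloop
  endfacet
  facet normal 0.7650 0.4429 0.4675
    outer loop
      vertex 22.0 11.0 0.0
      vertex 16.5 20.5 0.0
      vertex 11.0 11.0 18.0
    endloop
  endfacet
  facet normal 0.0000 0.8844 0.4668
    outer loop
      vertex 16.5 20.5 0.0
      vertex 5.5 20.5 0.0
      vertex 11.0 11.0 18.0
    endloop
  endfacet
  facet normal -0.7650 0.4429 0.4675
    outer loop
      vertex 5.5 20.5 0.0
      vertex 0.0 11.0 0.0
      vertex 11.0 11.0 18.0
    endloop
  endfacet
  facet normal -0.7650 -0.4429 0.4675
    outer loop
      vertex 0.0 11.0 0.0
      vertex 5.5 1.5 0.0
      vertex 11.0 11.0 18.0
    endloop
  endfacet
  facet normal 0.0000 -0.8844 0.4668
    outer loop
      vertex 5.5 1.5 0.0
      vertex 16.5 1.5 0.0
      vertex 11.0 11.0 18.0
    endloop
  endfacet
  facet normal 0.7650 -0.4429 0.4675
    outer loop
      vertex 16.5 1.5 0.0
      vertex 22.0 11.0 0.0
      vertex 11.0 11.0 18.0
    endloop
  endfacet
endsolid part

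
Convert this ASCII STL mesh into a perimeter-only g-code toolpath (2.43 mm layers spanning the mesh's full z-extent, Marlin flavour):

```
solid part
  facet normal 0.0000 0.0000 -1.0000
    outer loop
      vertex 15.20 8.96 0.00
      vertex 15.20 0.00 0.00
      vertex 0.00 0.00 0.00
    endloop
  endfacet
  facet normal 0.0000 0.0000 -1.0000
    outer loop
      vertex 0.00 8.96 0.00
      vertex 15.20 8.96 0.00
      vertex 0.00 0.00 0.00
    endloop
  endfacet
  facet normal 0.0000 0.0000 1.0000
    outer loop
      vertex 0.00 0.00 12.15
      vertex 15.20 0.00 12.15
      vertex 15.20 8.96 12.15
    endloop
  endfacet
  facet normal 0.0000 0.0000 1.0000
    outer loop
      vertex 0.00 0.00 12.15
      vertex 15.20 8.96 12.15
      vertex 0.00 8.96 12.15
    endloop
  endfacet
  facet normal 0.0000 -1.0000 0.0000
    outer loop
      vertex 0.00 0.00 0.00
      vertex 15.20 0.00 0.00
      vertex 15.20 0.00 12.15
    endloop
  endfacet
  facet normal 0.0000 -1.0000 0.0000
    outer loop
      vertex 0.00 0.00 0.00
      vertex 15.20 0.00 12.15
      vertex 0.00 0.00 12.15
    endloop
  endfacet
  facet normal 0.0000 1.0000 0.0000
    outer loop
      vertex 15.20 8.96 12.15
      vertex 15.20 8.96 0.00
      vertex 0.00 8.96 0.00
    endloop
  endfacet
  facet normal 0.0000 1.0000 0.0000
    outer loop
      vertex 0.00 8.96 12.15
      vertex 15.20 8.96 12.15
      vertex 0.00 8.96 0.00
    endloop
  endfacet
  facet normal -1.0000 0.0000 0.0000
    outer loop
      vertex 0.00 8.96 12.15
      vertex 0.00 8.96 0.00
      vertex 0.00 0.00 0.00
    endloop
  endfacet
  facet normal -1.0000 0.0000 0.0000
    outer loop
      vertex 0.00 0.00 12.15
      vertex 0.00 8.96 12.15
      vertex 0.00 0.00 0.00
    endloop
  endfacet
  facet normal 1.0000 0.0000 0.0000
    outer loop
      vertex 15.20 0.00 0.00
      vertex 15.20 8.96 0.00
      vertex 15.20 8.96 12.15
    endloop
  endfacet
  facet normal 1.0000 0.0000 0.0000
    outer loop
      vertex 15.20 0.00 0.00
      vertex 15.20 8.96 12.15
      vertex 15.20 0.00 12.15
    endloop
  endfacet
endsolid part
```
; perimeter-only toolpath
G21 ; units = mm
G90 ; absolute positioning
G28 ; home
; layer 1
G0 Z2.43
G0 X0.00 Y0.00
G1 X15.20 Y0.00
G1 X15.20 Y8.96
G1 X0.00 Y8.96
G1 X0.00 Y0.00
; layer 2
G0 Z4.86
G0 X0.00 Y0.00
G1 X15.20 Y0.00
G1 X15.20 Y8.96
G1 X0.00 Y8.96
G1 X0.00 Y0.00
; layer 3
G0 Z7.29
G0 X0.00 Y0.00
G1 X15.20 Y0.00
G1 X15.20 Y8.96
G1 X0.00 Y8.96
G1 X0.00 Y0.00
; layer 4
G0 Z9.72
G0 X0.00 Y0.00
G1 X15.20 Y0.00
G1 X15.20 Y8.96
G1 X0.00 Y8.96
G1 X0.00 Y0.00
; layer 5
G0 Z12.15
G0 X0.00 Y0.00
G1 X15.20 Y0.00
G1 X15.20 Y8.96
G1 X0.00 Y8.96
G1 X0.00 Y0.00
M2 ; end

The solid is a rectangular box, roughly 15.2 × 8.96 mm footprint and 12.2 mm tall. Slicing at Δz = 2.43 mm — 5 equal slices spanning the solid's height, so layer i sits at z = i·h/5 — gives 5 non-empty perimeters. Each is a 4-segment closed polygon; G0 lifts to the layer z and rapids to the start vertex, then G1 traces the edges.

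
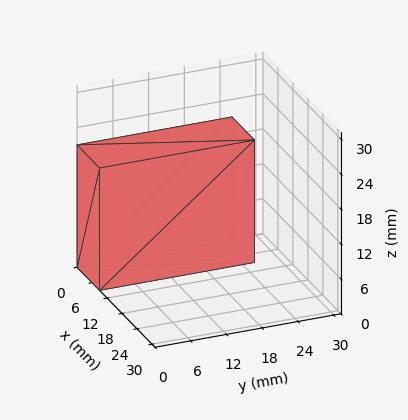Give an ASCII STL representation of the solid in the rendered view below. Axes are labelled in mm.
Reading the render: the shape is a rectangular box, roughly 9 × 26 mm footprint and 21 mm tall (dimensions read to the nearest mm from the axis ticks). For the STL, each face is triangulated and given an outward normal.

solid part
  facet normal 0.0000 0.0000 -1.0000
    outer loop
      vertex 9.0 26.0 0.0
      vertex 9.0 0.0 0.0
      vertex 0.0 0.0 0.0
    endloop
  endfacet
  facet normal 0.0000 0.0000 -1.0000
    outer loop
      vertex 0.0 26.0 0.0
      vertex 9.0 26.0 0.0
      vertex 0.0 0.0 0.0
    endloop
  endfacet
  facet normal 0.0000 0.0000 1.0000
    outer loop
      vertex 0.0 0.0 21.0
      vertex 9.0 0.0 21.0
      vertex 9.0 26.0 21.0
    endloop
  endfacet
  facet normal 0.0000 0.0000 1.0000
    outer loop
      vertex 0.0 0.0 21.0
      vertex 9.0 26.0 21.0
      vertex 0.0 26.0 21.0
    endloop
  endfacet
  facet normal 0.0000 -1.0000 0.0000
    outer loop
      vertex 0.0 0.0 0.0
      vertex 9.0 0.0 0.0
      vertex 9.0 0.0 21.0
    endloop
  endfacet
  facet normal 0.0000 -1.0000 0.0000
    outer loop
      vertex 0.0 0.0 0.0
      vertex 9.0 0.0 21.0
      vertex 0.0 0.0 21.0
    endloop
  endfacet
  facet normal 0.0000 1.0000 0.0000
    outer loop
      vertex 9.0 26.0 21.0
      vertex 9.0 26.0 0.0
      vertex 0.0 26.0 0.0
    endloop
  endfacet
  facet normal 0.0000 1.0000 0.0000
    outer loop
      vertex 0.0 26.0 21.0
      vertex 9.0 26.0 21.0
      vertex 0.0 26.0 0.0
    endloop
  endfacet
  facet normal -1.0000 0.0000 0.0000
    outer loop
      vertex 0.0 26.0 21.0
      vertex 0.0 26.0 0.0
      vertex 0.0 0.0 0.0
    endloop
  endfacet
  facet normal -1.0000 0.0000 0.0000
    outer loop
      vertex 0.0 0.0 21.0
      vertex 0.0 26.0 21.0
      vertex 0.0 0.0 0.0
    endloop
  endfacet
  facet normal 1.0000 0.0000 0.0000
    outer loop
      vertex 9.0 0.0 0.0
      vertex 9.0 26.0 0.0
      vertex 9.0 26.0 21.0
    endloop
  endfacet
  facet normal 1.0000 0.0000 0.0000
    outer loop
      vertex 9.0 0.0 0.0
      vertex 9.0 26.0 21.0
      vertex 9.0 0.0 21.0
    endloop
  endfacet
endsolid part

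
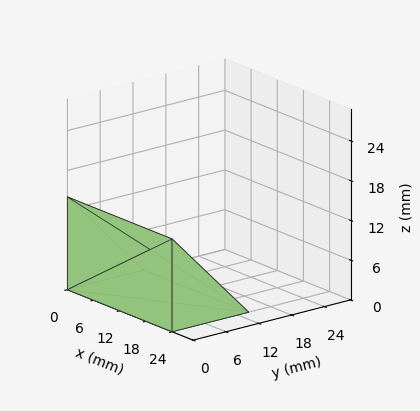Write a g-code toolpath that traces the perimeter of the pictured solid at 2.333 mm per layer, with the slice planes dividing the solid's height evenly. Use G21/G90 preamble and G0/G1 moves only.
Reading the render: the shape is a wedge (ramp): 24 × 14 mm base, rising to 14 mm along the y=0 edge and sloping linearly to z=0 at y=14 (dimensions read to the nearest mm from the axis ticks). For the g-code, the solid's height is divided into equal slices at the stated Δz and each level perimeter traced with G1 moves after a G0 lift.

; perimeter-only toolpath
G21 ; units = mm
G90 ; absolute positioning
G28 ; home
; layer 1
G0 Z2.333
G0 X0.000 Y0.000
G1 X24.000 Y0.000
G1 X24.000 Y11.667
G1 X0.000 Y11.667
G1 X0.000 Y0.000
; layer 2
G0 Z4.667
G0 X0.000 Y0.000
G1 X24.000 Y0.000
G1 X24.000 Y9.333
G1 X0.000 Y9.333
G1 X0.000 Y0.000
; layer 3
G0 Z7.000
G0 X0.000 Y0.000
G1 X24.000 Y0.000
G1 X24.000 Y7.000
G1 X0.000 Y7.000
G1 X0.000 Y0.000
; layer 4
G0 Z9.333
G0 X0.000 Y0.000
G1 X24.000 Y0.000
G1 X24.000 Y4.667
G1 X0.000 Y4.667
G1 X0.000 Y0.000
; layer 5
G0 Z11.667
G0 X0.000 Y0.000
G1 X24.000 Y0.000
G1 X24.000 Y2.333
G1 X0.000 Y2.333
G1 X0.000 Y0.000
M2 ; end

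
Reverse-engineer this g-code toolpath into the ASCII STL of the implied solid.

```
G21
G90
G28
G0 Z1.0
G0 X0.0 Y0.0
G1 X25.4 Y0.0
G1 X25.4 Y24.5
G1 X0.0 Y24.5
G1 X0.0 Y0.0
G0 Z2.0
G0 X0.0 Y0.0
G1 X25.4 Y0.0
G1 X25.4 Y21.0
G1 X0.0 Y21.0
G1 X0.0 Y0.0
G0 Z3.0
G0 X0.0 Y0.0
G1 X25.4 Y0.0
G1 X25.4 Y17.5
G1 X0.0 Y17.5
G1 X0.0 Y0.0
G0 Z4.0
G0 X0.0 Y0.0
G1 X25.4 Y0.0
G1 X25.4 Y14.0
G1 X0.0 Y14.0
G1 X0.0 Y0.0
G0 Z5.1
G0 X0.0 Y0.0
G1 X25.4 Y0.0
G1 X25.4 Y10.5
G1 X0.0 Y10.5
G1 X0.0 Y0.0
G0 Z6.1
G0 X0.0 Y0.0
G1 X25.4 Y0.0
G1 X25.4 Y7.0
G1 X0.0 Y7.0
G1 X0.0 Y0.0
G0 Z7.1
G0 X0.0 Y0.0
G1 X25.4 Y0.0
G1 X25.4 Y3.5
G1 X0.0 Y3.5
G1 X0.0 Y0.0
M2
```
solid part
  facet normal 0.0000 0.0000 -1.0000
    outer loop
      vertex 25.4 28.0 0.0
      vertex 25.4 0.0 0.0
      vertex 0.0 0.0 0.0
    endloop
  endfacet
  facet normal 0.0000 0.0000 -1.0000
    outer loop
      vertex 0.0 28.0 0.0
      vertex 25.4 28.0 0.0
      vertex 0.0 0.0 0.0
    endloop
  endfacet
  facet normal 0.0000 -1.0000 0.0000
    outer loop
      vertex 0.0 0.0 0.0
      vertex 25.4 0.0 0.0
      vertex 25.4 0.0 8.1
    endloop
  endfacet
  facet normal 0.0000 -1.0000 0.0000
    outer loop
      vertex 0.0 0.0 0.0
      vertex 25.4 0.0 8.1
      vertex 0.0 0.0 8.1
    endloop
  endfacet
  facet normal 0.0000 0.2779 0.9606
    outer loop
      vertex 0.0 0.0 8.1
      vertex 25.4 0.0 8.1
      vertex 25.4 28.0 0.0
    endloop
  endfacet
  facet normal 0.0000 0.2779 0.9606
    outer loop
      vertex 0.0 0.0 8.1
      vertex 25.4 28.0 0.0
      vertex 0.0 28.0 0.0
    endloop
  endfacet
  facet normal -1.0000 0.0000 0.0000
    outer loop
      vertex 0.0 0.0 8.1
      vertex 0.0 28.0 0.0
      vertex 0.0 0.0 0.0
    endloop
  endfacet
  facet normal 1.0000 0.0000 0.0000
    outer loop
      vertex 25.4 0.0 0.0
      vertex 25.4 28.0 0.0
      vertex 25.4 0.0 8.1
    endloop
  endfacet
endsolid part

The G0 Z moves step by Δz≈1.0 mm. The G1 loops shrink linearly with z, so the solid tapers from its base footprint up to z≈8.1. Closing with a flat bottom cap and the tapered top and triangulating gives 8 facets — a wedge (ramp): 25.4 × 28 mm base, rising to 8.1 mm along the y=0 edge and sloping linearly to z=0 at y=28.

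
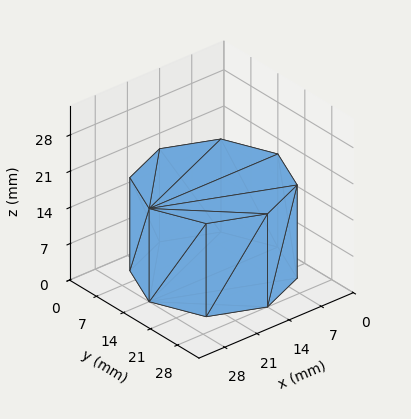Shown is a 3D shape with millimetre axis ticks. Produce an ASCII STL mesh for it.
Reading the render: the shape is a regular 8-sided prism (a cylinder approximated with 8 flat sides), circumscribed radius ≈ 14 mm, height ≈ 18 mm (dimensions read to the nearest mm from the axis ticks). For the STL, each face is triangulated and given an outward normal.

solid part
  facet normal 0.0000 0.0000 -1.0000
    outer loop
      vertex 14.00 28.00 0.00
      vertex 23.90 23.90 0.00
      vertex 28.00 14.00 0.00
    endloop
  endfacet
  facet normal 0.0000 0.0000 -1.0000
    outer loop
      vertex 4.10 23.90 0.00
      vertex 14.00 28.00 0.00
      vertex 28.00 14.00 0.00
    endloop
  endfacet
  facet normal 0.0000 0.0000 -1.0000
    outer loop
      vertex 0.00 14.00 0.00
      vertex 4.10 23.90 0.00
      vertex 28.00 14.00 0.00
    endloop
  endfacet
  facet normal 0.0000 0.0000 -1.0000
    outer loop
      vertex 4.10 4.10 0.00
      vertex 0.00 14.00 0.00
      vertex 28.00 14.00 0.00
    endloop
  endfacet
  facet normal 0.0000 0.0000 -1.0000
    outer loop
      vertex 14.00 0.00 0.00
      vertex 4.10 4.10 0.00
      vertex 28.00 14.00 0.00
    endloop
  endfacet
  facet normal 0.0000 0.0000 -1.0000
    outer loop
      vertex 23.90 4.10 0.00
      vertex 14.00 0.00 0.00
      vertex 28.00 14.00 0.00
    endloop
  endfacet
  facet normal 0.0000 0.0000 1.0000
    outer loop
      vertex 28.00 14.00 18.00
      vertex 23.90 23.90 18.00
      vertex 14.00 28.00 18.00
    endloop
  endfacet
  facet normal 0.0000 0.0000 1.0000
    outer loop
      vertex 28.00 14.00 18.00
      vertex 14.00 28.00 18.00
      vertex 4.10 23.90 18.00
    endloop
  endfacet
  facet normal 0.0000 0.0000 1.0000
    outer loop
      vertex 28.00 14.00 18.00
      vertex 4.10 23.90 18.00
      vertex 0.00 14.00 18.00
    endloop
  endfacet
  facet normal 0.0000 0.0000 1.0000
    outer loop
      vertex 28.00 14.00 18.00
      vertex 0.00 14.00 18.00
      vertex 4.10 4.10 18.00
    endloop
  endfacet
  facet normal 0.0000 0.0000 1.0000
    outer loop
      vertex 28.00 14.00 18.00
      vertex 4.10 4.10 18.00
      vertex 14.00 0.00 18.00
    endloop
  endfacet
  facet normal 0.0000 0.0000 1.0000
    outer loop
      vertex 28.00 14.00 18.00
      vertex 14.00 0.00 18.00
      vertex 23.90 4.10 18.00
    endloop
  endfacet
  facet normal 0.9239 0.3826 0.0000
    outer loop
      vertex 28.00 14.00 0.00
      vertex 23.90 23.90 0.00
      vertex 23.90 23.90 18.00
    endloop
  endfacet
  facet normal 0.9239 0.3826 0.0000
    outer loop
      vertex 28.00 14.00 0.00
      vertex 23.90 23.90 18.00
      vertex 28.00 14.00 18.00
    endloop
  endfacet
  facet normal 0.3826 0.9239 0.0000
    outer loop
      vertex 23.90 23.90 0.00
      vertex 14.00 28.00 0.00
      vertex 14.00 28.00 18.00
    endloop
  endfacet
  facet normal 0.3826 0.9239 0.0000
    outer loop
      vertex 23.90 23.90 0.00
      vertex 14.00 28.00 18.00
      vertex 23.90 23.90 18.00
    endloop
  endfacet
  facet normal -0.3826 0.9239 0.0000
    outer loop
      vertex 14.00 28.00 0.00
      vertex 4.10 23.90 0.00
      vertex 4.10 23.90 18.00
    endloop
  endfacet
  facet normal -0.3826 0.9239 0.0000
    outer loop
      vertex 14.00 28.00 0.00
      vertex 4.10 23.90 18.00
      vertex 14.00 28.00 18.00
    endloop
  endfacet
  facet normal -0.9239 0.3826 0.0000
    outer loop
      vertex 4.10 23.90 0.00
      vertex 0.00 14.00 0.00
      vertex 0.00 14.00 18.00
    endloop
  endfacet
  facet normal -0.9239 0.3826 0.0000
    outer loop
      vertex 4.10 23.90 0.00
      vertex 0.00 14.00 18.00
      vertex 4.10 23.90 18.00
    endloop
  endfacet
  facet normal -0.9239 -0.3826 0.0000
    outer loop
      vertex 0.00 14.00 0.00
      vertex 4.10 4.10 0.00
      vertex 4.10 4.10 18.00
    endloop
  endfacet
  facet normal -0.9239 -0.3826 0.0000
    outer loop
      vertex 0.00 14.00 0.00
      vertex 4.10 4.10 18.00
      vertex 0.00 14.00 18.00
    endloop
  endfacet
  facet normal -0.3826 -0.9239 0.0000
    outer loop
      vertex 4.10 4.10 0.00
      vertex 14.00 0.00 0.00
      vertex 14.00 0.00 18.00
    endloop
  endfacet
  facet normal -0.3826 -0.9239 0.0000
    outer loop
      vertex 4.10 4.10 0.00
      vertex 14.00 0.00 18.00
      vertex 4.10 4.10 18.00
    endloop
  endfacet
  facet normal 0.3826 -0.9239 0.0000
    outer loop
      vertex 14.00 0.00 0.00
      vertex 23.90 4.10 0.00
      vertex 23.90 4.10 18.00
    endloop
  endfacet
  facet normal 0.3826 -0.9239 0.0000
    outer loop
      vertex 14.00 0.00 0.00
      vertex 23.90 4.10 18.00
      vertex 14.00 0.00 18.00
    endloop
  endfacet
  facet normal 0.9239 -0.3826 0.0000
    outer loop
      vertex 23.90 4.10 0.00
      vertex 28.00 14.00 0.00
      vertex 28.00 14.00 18.00
    endloop
  endfacet
  facet normal 0.9239 -0.3826 0.0000
    outer loop
      vertex 23.90 4.10 0.00
      vertex 28.00 14.00 18.00
      vertex 23.90 4.10 18.00
    endloop
  endfacet
endsolid part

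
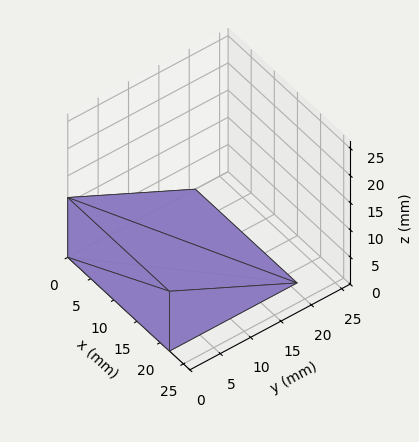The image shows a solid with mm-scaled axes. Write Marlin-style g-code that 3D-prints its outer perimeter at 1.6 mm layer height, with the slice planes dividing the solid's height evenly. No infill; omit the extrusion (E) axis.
Reading the render: the shape is a wedge (ramp): 22 × 21 mm base, rising to 11 mm along the y=0 edge and sloping linearly to z=0 at y=21 (dimensions read to the nearest mm from the axis ticks). For the g-code, the solid's height is divided into equal slices at the stated Δz and each level perimeter traced with G1 moves after a G0 lift.

; perimeter-only toolpath
G21 ; units = mm
G90 ; absolute positioning
G28 ; home
; layer 1
G0 Z1.6
G0 X0.0 Y0.0
G1 X22.0 Y0.0
G1 X22.0 Y18.0
G1 X0.0 Y18.0
G1 X0.0 Y0.0
; layer 2
G0 Z3.1
G0 X0.0 Y0.0
G1 X22.0 Y0.0
G1 X22.0 Y15.0
G1 X0.0 Y15.0
G1 X0.0 Y0.0
; layer 3
G0 Z4.7
G0 X0.0 Y0.0
G1 X22.0 Y0.0
G1 X22.0 Y12.0
G1 X0.0 Y12.0
G1 X0.0 Y0.0
; layer 4
G0 Z6.3
G0 X0.0 Y0.0
G1 X22.0 Y0.0
G1 X22.0 Y9.0
G1 X0.0 Y9.0
G1 X0.0 Y0.0
; layer 5
G0 Z7.9
G0 X0.0 Y0.0
G1 X22.0 Y0.0
G1 X22.0 Y6.0
G1 X0.0 Y6.0
G1 X0.0 Y0.0
; layer 6
G0 Z9.4
G0 X0.0 Y0.0
G1 X22.0 Y0.0
G1 X22.0 Y3.0
G1 X0.0 Y3.0
G1 X0.0 Y0.0
M2 ; end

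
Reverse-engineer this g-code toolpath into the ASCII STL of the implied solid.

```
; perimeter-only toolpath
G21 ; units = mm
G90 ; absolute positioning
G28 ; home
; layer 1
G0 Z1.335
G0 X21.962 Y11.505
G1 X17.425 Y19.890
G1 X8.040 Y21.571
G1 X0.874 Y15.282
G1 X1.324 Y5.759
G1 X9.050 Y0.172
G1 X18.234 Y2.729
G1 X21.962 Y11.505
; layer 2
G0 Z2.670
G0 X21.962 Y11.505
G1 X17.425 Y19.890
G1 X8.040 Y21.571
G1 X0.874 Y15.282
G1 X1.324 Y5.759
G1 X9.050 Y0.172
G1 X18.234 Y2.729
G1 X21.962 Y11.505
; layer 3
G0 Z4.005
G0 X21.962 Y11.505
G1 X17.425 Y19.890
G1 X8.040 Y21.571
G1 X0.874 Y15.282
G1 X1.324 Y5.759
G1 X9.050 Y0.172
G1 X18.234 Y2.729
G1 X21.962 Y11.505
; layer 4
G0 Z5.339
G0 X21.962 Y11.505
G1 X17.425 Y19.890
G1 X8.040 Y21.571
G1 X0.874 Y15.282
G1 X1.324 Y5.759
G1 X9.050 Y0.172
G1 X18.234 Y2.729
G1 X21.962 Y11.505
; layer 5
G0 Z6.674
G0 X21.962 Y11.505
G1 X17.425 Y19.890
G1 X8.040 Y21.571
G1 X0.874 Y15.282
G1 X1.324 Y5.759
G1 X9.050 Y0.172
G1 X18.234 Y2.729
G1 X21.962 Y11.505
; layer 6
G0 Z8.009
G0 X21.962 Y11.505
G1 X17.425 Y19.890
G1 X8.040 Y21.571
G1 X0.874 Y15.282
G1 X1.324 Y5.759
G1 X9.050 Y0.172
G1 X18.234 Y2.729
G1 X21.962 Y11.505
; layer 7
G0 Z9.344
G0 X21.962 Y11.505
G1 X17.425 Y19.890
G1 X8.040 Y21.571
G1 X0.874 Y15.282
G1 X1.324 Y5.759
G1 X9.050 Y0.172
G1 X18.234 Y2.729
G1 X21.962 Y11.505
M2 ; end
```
solid part
  facet normal 0.0000 0.0000 -1.0000
    outer loop
      vertex 8.040 21.571 0.000
      vertex 17.425 19.890 0.000
      vertex 21.962 11.505 0.000
    endloop
  endfacet
  facet normal 0.0000 0.0000 -1.0000
    outer loop
      vertex 0.874 15.282 0.000
      vertex 8.040 21.571 0.000
      vertex 21.962 11.505 0.000
    endloop
  endfacet
  facet normal 0.0000 0.0000 -1.0000
    outer loop
      vertex 1.324 5.759 0.000
      vertex 0.874 15.282 0.000
      vertex 21.962 11.505 0.000
    endloop
  endfacet
  facet normal 0.0000 0.0000 -1.0000
    outer loop
      vertex 9.050 0.172 0.000
      vertex 1.324 5.759 0.000
      vertex 21.962 11.505 0.000
    endloop
  endfacet
  facet normal 0.0000 0.0000 -1.0000
    outer loop
      vertex 18.234 2.729 0.000
      vertex 9.050 0.172 0.000
      vertex 21.962 11.505 0.000
    endloop
  endfacet
  facet normal 0.0000 0.0000 1.0000
    outer loop
      vertex 21.962 11.505 9.344
      vertex 17.425 19.890 9.344
      vertex 8.040 21.571 9.344
    endloop
  endfacet
  facet normal 0.0000 0.0000 1.0000
    outer loop
      vertex 21.962 11.505 9.344
      vertex 8.040 21.571 9.344
      vertex 0.874 15.282 9.344
    endloop
  endfacet
  facet normal 0.0000 0.0000 1.0000
    outer loop
      vertex 21.962 11.505 9.344
      vertex 0.874 15.282 9.344
      vertex 1.324 5.759 9.344
    endloop
  endfacet
  facet normal 0.0000 0.0000 1.0000
    outer loop
      vertex 21.962 11.505 9.344
      vertex 1.324 5.759 9.344
      vertex 9.050 0.172 9.344
    endloop
  endfacet
  facet normal 0.0000 0.0000 1.0000
    outer loop
      vertex 21.962 11.505 9.344
      vertex 9.050 0.172 9.344
      vertex 18.234 2.729 9.344
    endloop
  endfacet
  facet normal 0.8795 0.4759 0.0000
    outer loop
      vertex 21.962 11.505 0.000
      vertex 17.425 19.890 0.000
      vertex 17.425 19.890 9.344
    endloop
  endfacet
  facet normal 0.8795 0.4759 0.0000
    outer loop
      vertex 21.962 11.505 0.000
      vertex 17.425 19.890 9.344
      vertex 21.962 11.505 9.344
    endloop
  endfacet
  facet normal 0.1763 0.9843 0.0000
    outer loop
      vertex 17.425 19.890 0.000
      vertex 8.040 21.571 0.000
      vertex 8.040 21.571 9.344
    endloop
  endfacet
  facet normal 0.1763 0.9843 0.0000
    outer loop
      vertex 17.425 19.890 0.000
      vertex 8.040 21.571 9.344
      vertex 17.425 19.890 9.344
    endloop
  endfacet
  facet normal -0.6596 0.7516 0.0000
    outer loop
      vertex 8.040 21.571 0.000
      vertex 0.874 15.282 0.000
      vertex 0.874 15.282 9.344
    endloop
  endfacet
  facet normal -0.6596 0.7516 0.0000
    outer loop
      vertex 8.040 21.571 0.000
      vertex 0.874 15.282 9.344
      vertex 8.040 21.571 9.344
    endloop
  endfacet
  facet normal -0.9989 -0.0472 0.0000
    outer loop
      vertex 0.874 15.282 0.000
      vertex 1.324 5.759 0.000
      vertex 1.324 5.759 9.344
    endloop
  endfacet
  facet normal -0.9989 -0.0472 0.0000
    outer loop
      vertex 0.874 15.282 0.000
      vertex 1.324 5.759 9.344
      vertex 0.874 15.282 9.344
    endloop
  endfacet
  facet normal -0.5860 -0.8103 0.0000
    outer loop
      vertex 1.324 5.759 0.000
      vertex 9.050 0.172 0.000
      vertex 9.050 0.172 9.344
    endloop
  endfacet
  facet normal -0.5860 -0.8103 0.0000
    outer loop
      vertex 1.324 5.759 0.000
      vertex 9.050 0.172 9.344
      vertex 1.324 5.759 9.344
    endloop
  endfacet
  facet normal 0.2682 -0.9634 0.0000
    outer loop
      vertex 9.050 0.172 0.000
      vertex 18.234 2.729 0.000
      vertex 18.234 2.729 9.344
    endloop
  endfacet
  facet normal 0.2682 -0.9634 0.0000
    outer loop
      vertex 9.050 0.172 0.000
      vertex 18.234 2.729 9.344
      vertex 9.050 0.172 9.344
    endloop
  endfacet
  facet normal 0.9204 -0.3910 0.0000
    outer loop
      vertex 18.234 2.729 0.000
      vertex 21.962 11.505 0.000
      vertex 21.962 11.505 9.344
    endloop
  endfacet
  facet normal 0.9204 -0.3910 0.0000
    outer loop
      vertex 18.234 2.729 0.000
      vertex 21.962 11.505 9.344
      vertex 18.234 2.729 9.344
    endloop
  endfacet
endsolid part

The G0 Z moves step by Δz≈1.335 mm. Every layer's G1 loop is the same polygon, so the solid is a straight extrusion of it from z=0 to z≈9.34. Closing with flat bottom and top caps and triangulating gives 24 facets — a regular 7-sided prism (a cylinder approximated with 7 flat sides), circumscribed radius ≈ 11 mm, height ≈ 9.34 mm.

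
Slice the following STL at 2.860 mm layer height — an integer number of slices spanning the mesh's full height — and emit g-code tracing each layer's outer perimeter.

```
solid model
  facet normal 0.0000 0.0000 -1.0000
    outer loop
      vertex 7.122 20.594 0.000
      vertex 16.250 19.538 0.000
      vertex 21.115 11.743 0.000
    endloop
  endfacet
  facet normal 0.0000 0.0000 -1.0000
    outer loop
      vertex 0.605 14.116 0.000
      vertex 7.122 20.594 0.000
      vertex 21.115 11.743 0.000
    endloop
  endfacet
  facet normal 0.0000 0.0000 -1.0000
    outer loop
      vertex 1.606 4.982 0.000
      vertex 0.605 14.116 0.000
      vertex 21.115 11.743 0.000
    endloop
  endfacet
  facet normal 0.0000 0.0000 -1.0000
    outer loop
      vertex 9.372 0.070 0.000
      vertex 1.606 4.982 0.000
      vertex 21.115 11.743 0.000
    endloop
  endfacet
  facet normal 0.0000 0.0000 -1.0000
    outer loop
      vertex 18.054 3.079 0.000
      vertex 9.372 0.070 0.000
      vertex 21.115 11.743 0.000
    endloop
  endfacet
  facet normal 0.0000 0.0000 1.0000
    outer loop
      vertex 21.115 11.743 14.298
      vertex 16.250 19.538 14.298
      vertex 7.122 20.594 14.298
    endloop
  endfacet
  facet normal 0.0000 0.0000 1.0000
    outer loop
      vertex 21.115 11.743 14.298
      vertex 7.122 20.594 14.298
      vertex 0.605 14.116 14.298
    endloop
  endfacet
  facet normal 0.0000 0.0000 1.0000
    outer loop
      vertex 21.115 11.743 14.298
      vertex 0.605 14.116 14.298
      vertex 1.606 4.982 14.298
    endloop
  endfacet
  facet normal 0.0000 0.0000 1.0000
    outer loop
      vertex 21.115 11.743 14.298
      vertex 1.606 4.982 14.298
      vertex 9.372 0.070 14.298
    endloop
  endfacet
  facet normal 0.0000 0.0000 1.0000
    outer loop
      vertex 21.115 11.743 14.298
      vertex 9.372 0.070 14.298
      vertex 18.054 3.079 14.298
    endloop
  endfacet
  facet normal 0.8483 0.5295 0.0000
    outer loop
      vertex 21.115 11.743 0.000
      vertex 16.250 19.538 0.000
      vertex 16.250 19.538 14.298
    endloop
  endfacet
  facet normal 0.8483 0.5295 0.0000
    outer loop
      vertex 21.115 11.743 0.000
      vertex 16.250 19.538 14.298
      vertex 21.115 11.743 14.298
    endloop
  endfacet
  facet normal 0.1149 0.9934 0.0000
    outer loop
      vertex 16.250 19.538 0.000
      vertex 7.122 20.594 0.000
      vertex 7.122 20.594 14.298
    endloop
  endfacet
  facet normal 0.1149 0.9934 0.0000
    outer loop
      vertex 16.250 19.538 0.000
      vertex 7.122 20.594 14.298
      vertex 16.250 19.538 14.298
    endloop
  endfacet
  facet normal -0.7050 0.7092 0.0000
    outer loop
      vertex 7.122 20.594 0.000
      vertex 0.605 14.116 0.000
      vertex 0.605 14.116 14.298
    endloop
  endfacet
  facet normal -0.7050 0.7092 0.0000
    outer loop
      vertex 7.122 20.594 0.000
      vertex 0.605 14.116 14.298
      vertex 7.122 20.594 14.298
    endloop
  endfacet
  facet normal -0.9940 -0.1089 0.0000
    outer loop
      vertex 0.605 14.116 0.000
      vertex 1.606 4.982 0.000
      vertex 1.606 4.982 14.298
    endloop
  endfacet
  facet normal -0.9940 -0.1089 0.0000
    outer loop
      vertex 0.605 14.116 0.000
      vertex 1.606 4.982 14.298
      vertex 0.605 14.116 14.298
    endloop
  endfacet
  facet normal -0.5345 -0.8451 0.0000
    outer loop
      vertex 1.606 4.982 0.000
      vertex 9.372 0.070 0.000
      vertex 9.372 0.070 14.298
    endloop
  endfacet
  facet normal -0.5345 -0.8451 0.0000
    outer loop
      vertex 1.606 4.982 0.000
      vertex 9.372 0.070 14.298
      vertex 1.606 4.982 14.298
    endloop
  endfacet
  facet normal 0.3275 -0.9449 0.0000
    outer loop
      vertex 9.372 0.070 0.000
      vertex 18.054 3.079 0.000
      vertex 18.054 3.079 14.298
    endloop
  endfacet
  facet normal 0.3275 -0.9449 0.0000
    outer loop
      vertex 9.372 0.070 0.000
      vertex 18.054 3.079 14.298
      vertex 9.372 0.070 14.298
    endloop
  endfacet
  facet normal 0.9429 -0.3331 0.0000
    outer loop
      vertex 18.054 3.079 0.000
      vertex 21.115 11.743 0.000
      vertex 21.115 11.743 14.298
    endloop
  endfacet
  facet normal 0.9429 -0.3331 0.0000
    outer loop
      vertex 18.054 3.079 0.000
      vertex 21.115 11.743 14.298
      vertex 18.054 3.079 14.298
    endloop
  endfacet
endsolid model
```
; perimeter-only toolpath
G21 ; units = mm
G90 ; absolute positioning
G28 ; home
; layer 1
G0 Z2.860
G0 X21.115 Y11.743
G1 X16.250 Y19.538
G1 X7.122 Y20.594
G1 X0.605 Y14.116
G1 X1.606 Y4.982
G1 X9.372 Y0.070
G1 X18.054 Y3.079
G1 X21.115 Y11.743
; layer 2
G0 Z5.719
G0 X21.115 Y11.743
G1 X16.250 Y19.538
G1 X7.122 Y20.594
G1 X0.605 Y14.116
G1 X1.606 Y4.982
G1 X9.372 Y0.070
G1 X18.054 Y3.079
G1 X21.115 Y11.743
; layer 3
G0 Z8.579
G0 X21.115 Y11.743
G1 X16.250 Y19.538
G1 X7.122 Y20.594
G1 X0.605 Y14.116
G1 X1.606 Y4.982
G1 X9.372 Y0.070
G1 X18.054 Y3.079
G1 X21.115 Y11.743
; layer 4
G0 Z11.438
G0 X21.115 Y11.743
G1 X16.250 Y19.538
G1 X7.122 Y20.594
G1 X0.605 Y14.116
G1 X1.606 Y4.982
G1 X9.372 Y0.070
G1 X18.054 Y3.079
G1 X21.115 Y11.743
; layer 5
G0 Z14.298
G0 X21.115 Y11.743
G1 X16.250 Y19.538
G1 X7.122 Y20.594
G1 X0.605 Y14.116
G1 X1.606 Y4.982
G1 X9.372 Y0.070
G1 X18.054 Y3.079
G1 X21.115 Y11.743
M2 ; end

The solid is a regular 7-sided prism (a cylinder approximated with 7 flat sides), circumscribed radius ≈ 10.6 mm, height ≈ 14.3 mm. Slicing at Δz = 2.860 mm — 5 equal slices spanning the solid's height, so layer i sits at z = i·h/5 — gives 5 non-empty perimeters. Each is a 7-segment closed polygon; G0 lifts to the layer z and rapids to the start vertex, then G1 traces the edges.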